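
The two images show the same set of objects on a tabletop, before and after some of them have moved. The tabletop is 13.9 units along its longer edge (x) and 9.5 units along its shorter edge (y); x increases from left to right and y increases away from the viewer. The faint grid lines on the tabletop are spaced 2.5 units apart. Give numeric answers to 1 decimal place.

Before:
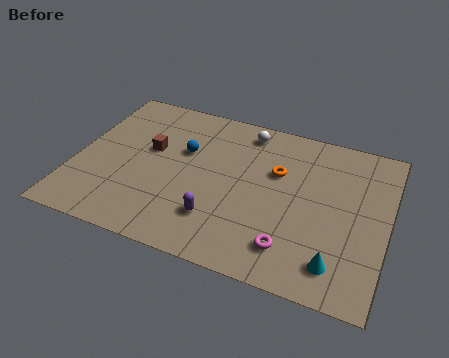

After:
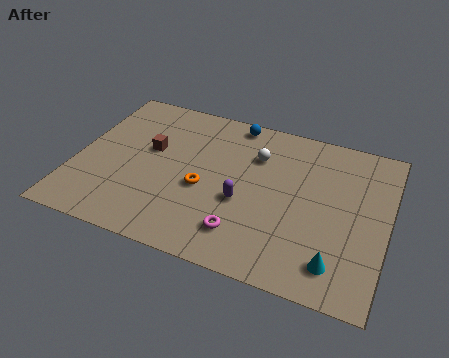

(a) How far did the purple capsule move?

1.7

The purple capsule was near (6.6, 2.4) before and (7.6, 3.8) after, so it travelled √(1.0² + 1.4²) ≈ 1.7 units.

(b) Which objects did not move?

the brown cube and the cyan cone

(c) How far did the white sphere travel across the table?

1.5

From (7.3, 8.2) to (7.9, 6.8), the white sphere covered √(0.6² + 1.4²) ≈ 1.5 units.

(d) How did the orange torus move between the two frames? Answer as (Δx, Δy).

(-3.1, -2.1)

From the two frames, the orange torus sits at roughly (8.9, 6.1) before and (5.8, 4.0) after.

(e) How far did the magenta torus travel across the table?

2.1

From (9.9, 1.9) to (7.8, 2.0), the magenta torus covered √(2.1² + 0.1²) ≈ 2.1 units.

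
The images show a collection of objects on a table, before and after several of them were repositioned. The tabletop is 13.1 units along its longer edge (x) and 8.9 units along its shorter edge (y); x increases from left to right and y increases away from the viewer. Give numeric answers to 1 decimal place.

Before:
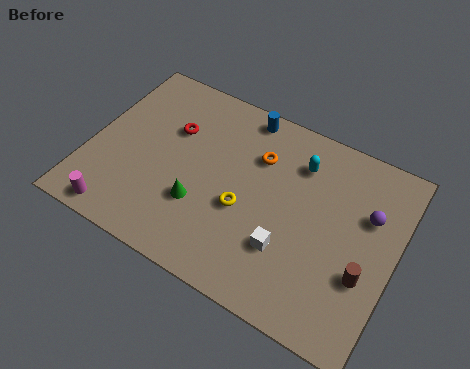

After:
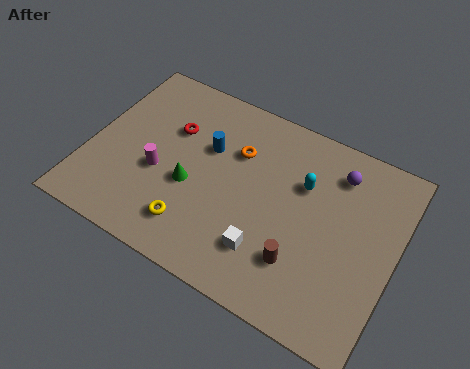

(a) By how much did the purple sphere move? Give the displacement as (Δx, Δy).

(-1.5, 1.3)

The purple sphere started near (11.8, 5.8) and ended near (10.3, 7.1).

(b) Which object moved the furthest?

the magenta cylinder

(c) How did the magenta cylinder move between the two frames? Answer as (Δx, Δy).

(1.3, 2.7)

From the two frames, the magenta cylinder sits at roughly (1.8, 0.9) before and (3.1, 3.6) after.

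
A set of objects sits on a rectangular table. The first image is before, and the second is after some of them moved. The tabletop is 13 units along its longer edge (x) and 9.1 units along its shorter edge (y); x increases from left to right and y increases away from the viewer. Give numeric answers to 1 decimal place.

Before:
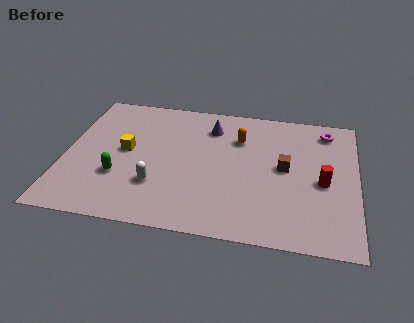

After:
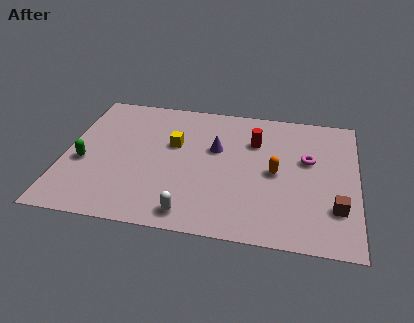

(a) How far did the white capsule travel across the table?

2.3

The white capsule was near (4.2, 2.7) before and (5.8, 1.1) after, so it travelled √(1.6² + 1.6²) ≈ 2.3 units.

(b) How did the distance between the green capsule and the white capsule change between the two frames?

+3.8

The distance was about 1.7 in the first image and 5.5 in the second, so they moved 3.8 units further apart.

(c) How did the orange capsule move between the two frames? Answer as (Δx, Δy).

(1.7, -2.1)

The orange capsule started near (7.7, 6.5) and ended near (9.4, 4.4).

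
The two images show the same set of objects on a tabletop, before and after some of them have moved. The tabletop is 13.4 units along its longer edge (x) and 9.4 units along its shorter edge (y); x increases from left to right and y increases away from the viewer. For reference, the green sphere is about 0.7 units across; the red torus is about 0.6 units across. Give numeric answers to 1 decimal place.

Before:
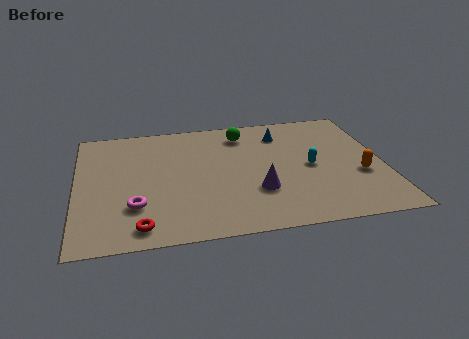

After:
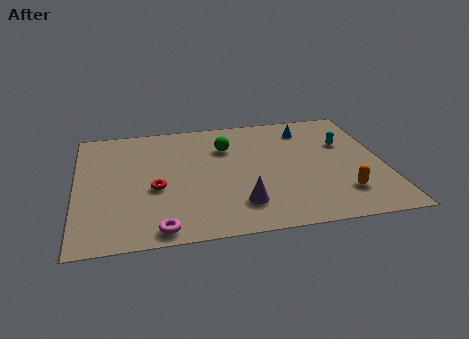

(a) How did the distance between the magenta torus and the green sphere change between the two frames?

-0.4

Before: roughly 7.0 units apart; after: 6.6. That's 0.4 units closer together.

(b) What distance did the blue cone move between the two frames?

1.1

From (9.1, 7.4) to (10.2, 7.6), the blue cone covered √(1.1² + 0.2²) ≈ 1.1 units.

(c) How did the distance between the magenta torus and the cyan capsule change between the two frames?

+1.9

They were about 7.9 units apart before and 9.8 after — 1.9 units further apart.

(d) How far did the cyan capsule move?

2.3

The cyan capsule was near (10.2, 4.5) before and (11.8, 6.1) after, so it travelled √(1.6² + 1.6²) ≈ 2.3 units.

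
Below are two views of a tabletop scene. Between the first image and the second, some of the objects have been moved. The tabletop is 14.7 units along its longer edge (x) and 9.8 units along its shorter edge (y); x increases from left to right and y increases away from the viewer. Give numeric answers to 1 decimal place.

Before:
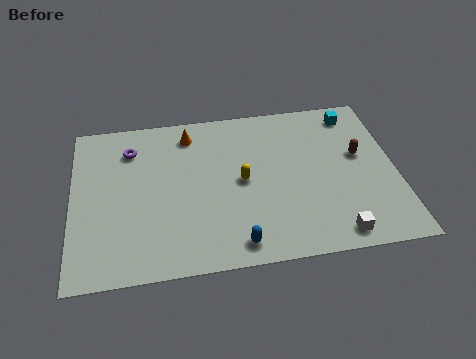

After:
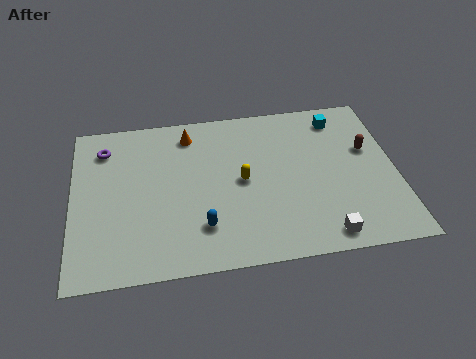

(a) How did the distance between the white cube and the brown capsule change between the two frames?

+0.6

Before: roughly 4.8 units apart; after: 5.4. That's 0.6 units further apart.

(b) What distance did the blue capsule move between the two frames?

1.9

The blue capsule moved from about (7.3, 1.2) to (5.8, 2.4), a distance of √(1.5² + 1.2²) ≈ 1.9.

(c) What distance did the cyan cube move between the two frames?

0.7

The cyan cube was near (13.0, 8.4) before and (12.3, 8.2) after, so it travelled √(0.7² + 0.2²) ≈ 0.7 units.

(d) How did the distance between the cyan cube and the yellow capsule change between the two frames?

-0.7

They were about 6.4 units apart before and 5.7 after — 0.7 units closer together.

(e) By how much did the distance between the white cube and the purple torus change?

+0.7

The distance was about 11.1 in the first image and 11.8 in the second, so they moved 0.7 units further apart.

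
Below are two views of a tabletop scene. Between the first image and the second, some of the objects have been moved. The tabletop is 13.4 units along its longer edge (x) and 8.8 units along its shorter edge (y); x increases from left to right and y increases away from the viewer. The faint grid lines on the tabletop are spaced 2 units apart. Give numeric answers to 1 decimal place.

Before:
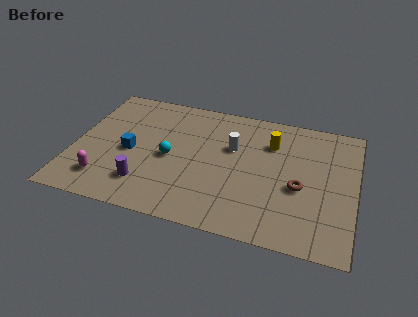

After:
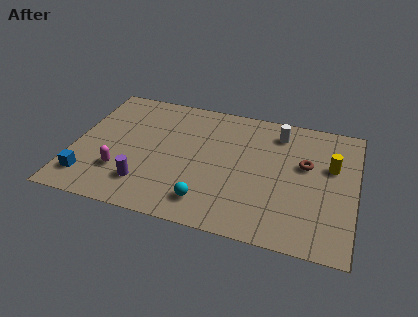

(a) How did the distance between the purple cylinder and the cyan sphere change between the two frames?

+0.7

The distance was about 2.3 in the first image and 3.0 in the second, so they moved 0.7 units further apart.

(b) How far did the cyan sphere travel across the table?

3.2

The cyan sphere was near (4.6, 4.1) before and (6.6, 1.6) after, so it travelled √(2.0² + 2.5²) ≈ 3.2 units.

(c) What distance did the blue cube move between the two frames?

2.9

The blue cube was near (2.7, 4.0) before and (0.9, 1.7) after, so it travelled √(1.8² + 2.3²) ≈ 2.9 units.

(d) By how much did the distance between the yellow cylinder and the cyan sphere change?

+1.6

The distance was about 5.2 in the first image and 6.8 in the second, so they moved 1.6 units further apart.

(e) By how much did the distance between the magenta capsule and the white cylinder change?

+1.7

They were about 6.9 units apart before and 8.6 after — 1.7 units further apart.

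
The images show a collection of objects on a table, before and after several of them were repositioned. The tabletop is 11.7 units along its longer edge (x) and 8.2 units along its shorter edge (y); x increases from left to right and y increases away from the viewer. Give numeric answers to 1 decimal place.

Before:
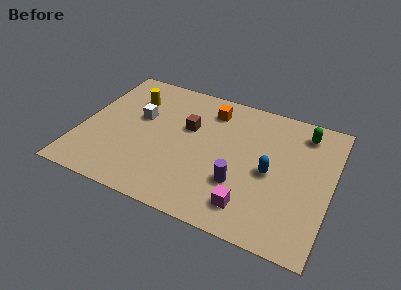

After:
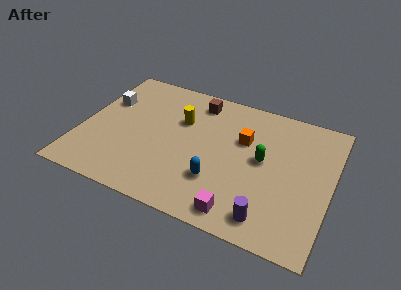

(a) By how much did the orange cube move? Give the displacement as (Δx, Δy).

(1.7, -1.3)

From the two frames, the orange cube sits at roughly (5.8, 6.6) before and (7.5, 5.3) after.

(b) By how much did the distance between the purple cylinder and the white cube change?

+3.7

The distance was about 5.5 in the first image and 9.2 in the second, so they moved 3.7 units further apart.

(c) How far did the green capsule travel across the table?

2.9

The green capsule was near (10.2, 6.8) before and (8.5, 4.4) after, so it travelled √(1.7² + 2.4²) ≈ 2.9 units.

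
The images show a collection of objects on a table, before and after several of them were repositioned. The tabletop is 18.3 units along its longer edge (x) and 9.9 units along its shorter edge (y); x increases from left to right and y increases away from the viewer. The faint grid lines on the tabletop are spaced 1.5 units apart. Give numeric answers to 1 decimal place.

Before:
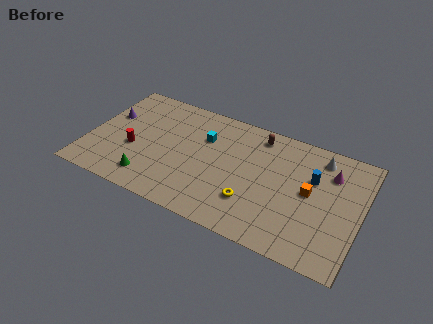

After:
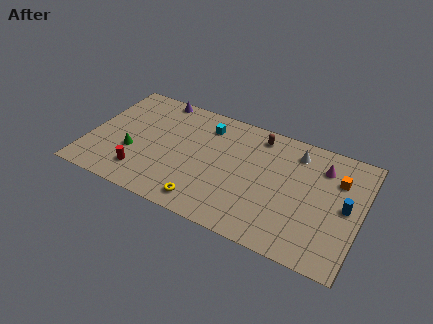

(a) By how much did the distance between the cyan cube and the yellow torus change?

+1.1

They were about 5.4 units apart before and 6.5 after — 1.1 units further apart.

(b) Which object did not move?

the brown capsule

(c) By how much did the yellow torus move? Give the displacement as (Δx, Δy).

(-3.0, -1.4)

From the two frames, the yellow torus sits at roughly (11.3, 2.8) before and (8.3, 1.4) after.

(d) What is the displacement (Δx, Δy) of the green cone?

(-1.4, 1.8)

The green cone was at about (4.5, 1.8) and moved to about (3.1, 3.6).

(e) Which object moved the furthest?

the purple cone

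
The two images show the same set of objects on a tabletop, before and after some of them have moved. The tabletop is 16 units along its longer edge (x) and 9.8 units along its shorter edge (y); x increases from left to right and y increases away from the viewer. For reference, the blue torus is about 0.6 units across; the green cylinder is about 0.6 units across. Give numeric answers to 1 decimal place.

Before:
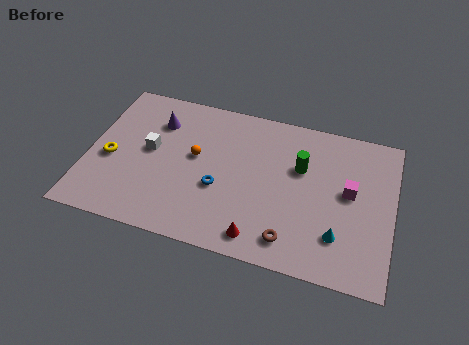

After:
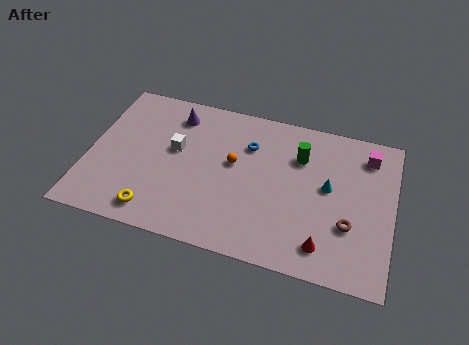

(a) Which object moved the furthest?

the yellow torus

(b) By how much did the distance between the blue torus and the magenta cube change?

-0.6

They were about 6.9 units apart before and 6.3 after — 0.6 units closer together.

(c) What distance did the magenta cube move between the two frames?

2.7

From (13.7, 5.4) to (14.5, 8.0), the magenta cube covered √(0.8² + 2.6²) ≈ 2.7 units.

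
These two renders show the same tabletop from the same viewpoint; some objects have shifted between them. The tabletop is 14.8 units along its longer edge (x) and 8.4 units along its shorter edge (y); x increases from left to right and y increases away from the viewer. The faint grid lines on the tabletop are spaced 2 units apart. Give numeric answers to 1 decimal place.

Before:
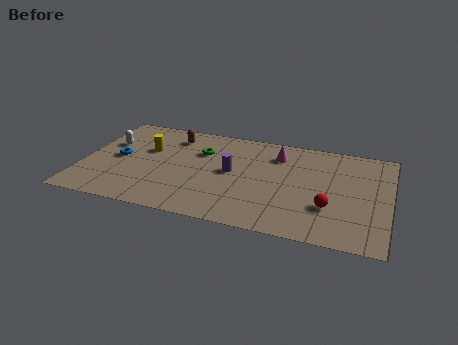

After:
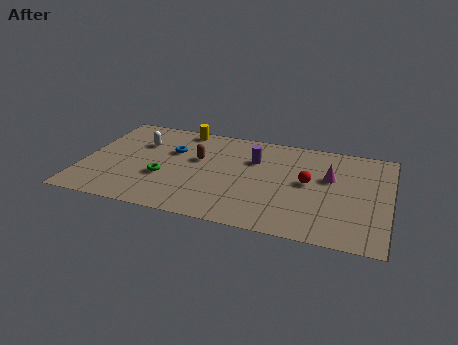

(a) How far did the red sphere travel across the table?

2.1

From (12.0, 2.7) to (10.9, 4.5), the red sphere covered √(1.1² + 1.8²) ≈ 2.1 units.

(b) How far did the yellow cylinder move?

2.7

From (3.0, 5.3) to (4.5, 7.6), the yellow cylinder covered √(1.5² + 2.3²) ≈ 2.7 units.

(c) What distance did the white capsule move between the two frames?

1.6

The white capsule moved from about (1.1, 5.4) to (2.6, 5.8), a distance of √(1.5² + 0.4²) ≈ 1.6.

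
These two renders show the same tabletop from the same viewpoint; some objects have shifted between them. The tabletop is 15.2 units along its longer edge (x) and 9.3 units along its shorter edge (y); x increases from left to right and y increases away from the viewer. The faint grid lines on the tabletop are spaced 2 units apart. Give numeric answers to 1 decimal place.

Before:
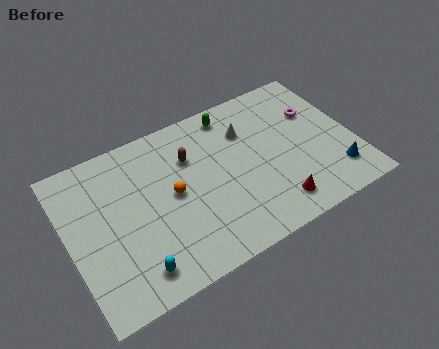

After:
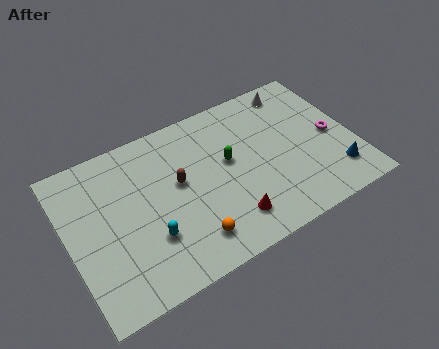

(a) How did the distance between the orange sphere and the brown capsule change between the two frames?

+1.4

The distance was about 2.1 in the first image and 3.5 in the second, so they moved 1.4 units further apart.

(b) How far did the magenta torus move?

1.9

From (13.5, 6.2) to (14.1, 4.4), the magenta torus covered √(0.6² + 1.8²) ≈ 1.9 units.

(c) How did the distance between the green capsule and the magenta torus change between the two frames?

+0.9

Before: roughly 4.7 units apart; after: 5.6. That's 0.9 units further apart.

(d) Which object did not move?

the blue cone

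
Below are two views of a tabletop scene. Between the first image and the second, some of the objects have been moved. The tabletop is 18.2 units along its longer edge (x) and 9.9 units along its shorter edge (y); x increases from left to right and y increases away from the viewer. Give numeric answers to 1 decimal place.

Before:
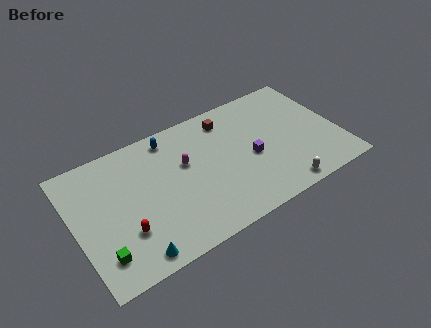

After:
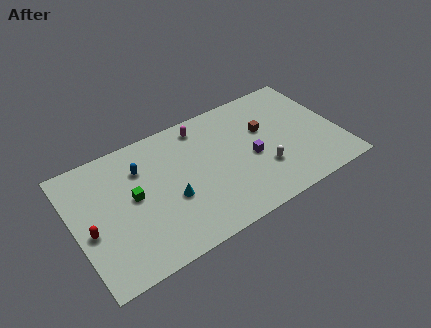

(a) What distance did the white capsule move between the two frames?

2.3

The white capsule was near (13.6, 1.0) before and (12.7, 3.1) after, so it travelled √(0.9² + 2.1²) ≈ 2.3 units.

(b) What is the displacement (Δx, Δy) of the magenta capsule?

(1.5, 2.4)

From the two frames, the magenta capsule sits at roughly (7.7, 6.1) before and (9.2, 8.5) after.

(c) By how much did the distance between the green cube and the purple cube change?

-2.8

They were about 10.9 units apart before and 8.1 after — 2.8 units closer together.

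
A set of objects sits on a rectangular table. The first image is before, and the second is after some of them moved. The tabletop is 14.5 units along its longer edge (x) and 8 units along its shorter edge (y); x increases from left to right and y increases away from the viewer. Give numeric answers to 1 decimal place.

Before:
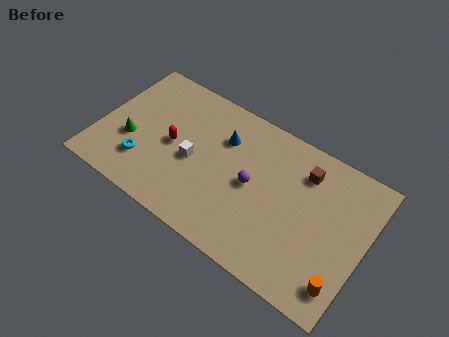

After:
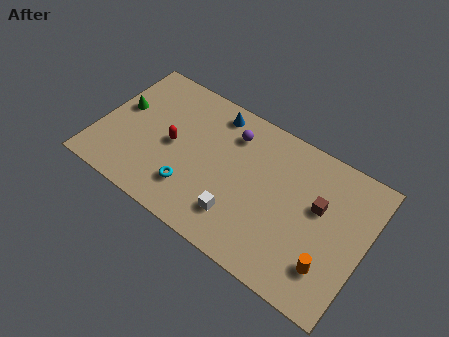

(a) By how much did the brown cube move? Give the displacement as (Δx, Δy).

(1.0, -1.4)

The brown cube was at about (10.9, 6.2) and moved to about (11.9, 4.8).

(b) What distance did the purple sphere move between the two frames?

2.7

From (8.4, 4.0) to (6.9, 6.2), the purple sphere covered √(1.5² + 2.2²) ≈ 2.7 units.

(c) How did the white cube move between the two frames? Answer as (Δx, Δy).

(2.8, -1.7)

The white cube started near (5.2, 3.6) and ended near (8.0, 1.9).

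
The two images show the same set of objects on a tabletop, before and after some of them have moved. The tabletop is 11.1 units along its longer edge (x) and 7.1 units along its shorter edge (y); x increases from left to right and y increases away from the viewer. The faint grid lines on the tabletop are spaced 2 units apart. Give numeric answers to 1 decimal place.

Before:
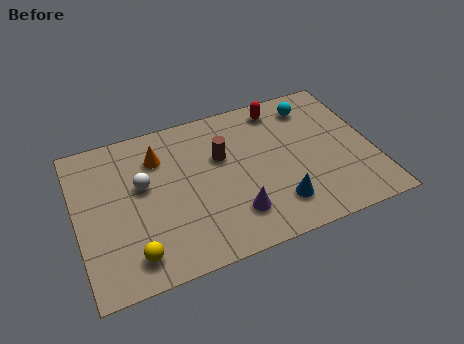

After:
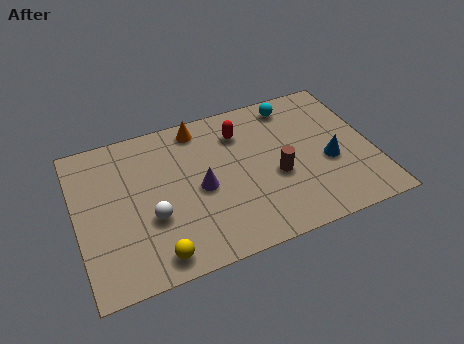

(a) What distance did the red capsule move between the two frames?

1.7

The red capsule moved from about (7.9, 6.1) to (6.3, 5.4), a distance of √(1.6² + 0.7²) ≈ 1.7.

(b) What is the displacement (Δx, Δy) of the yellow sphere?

(0.8, -0.3)

The yellow sphere started near (1.9, 1.2) and ended near (2.7, 0.9).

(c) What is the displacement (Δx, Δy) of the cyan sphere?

(-0.7, 0.3)

The cyan sphere started near (9.1, 5.8) and ended near (8.4, 6.1).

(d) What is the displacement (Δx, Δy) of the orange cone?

(1.6, 0.9)

From the two frames, the orange cone sits at roughly (3.2, 5.3) before and (4.8, 6.2) after.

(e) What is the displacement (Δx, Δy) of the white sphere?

(0.2, -1.6)

From the two frames, the white sphere sits at roughly (2.5, 4.2) before and (2.7, 2.6) after.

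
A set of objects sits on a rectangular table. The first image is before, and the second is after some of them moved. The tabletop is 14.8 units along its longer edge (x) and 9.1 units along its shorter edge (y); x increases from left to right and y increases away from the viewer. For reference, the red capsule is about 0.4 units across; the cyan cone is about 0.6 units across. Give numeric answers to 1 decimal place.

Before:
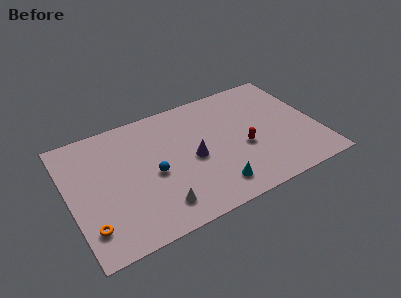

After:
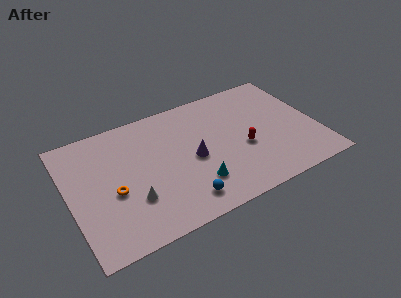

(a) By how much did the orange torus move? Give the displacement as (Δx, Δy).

(1.6, 1.8)

From the two frames, the orange torus sits at roughly (0.9, 2.0) before and (2.5, 3.8) after.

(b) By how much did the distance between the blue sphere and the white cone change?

+0.7

The distance was about 2.4 in the first image and 3.1 in the second, so they moved 0.7 units further apart.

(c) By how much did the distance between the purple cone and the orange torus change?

-2.0

The distance was about 6.8 in the first image and 4.8 in the second, so they moved 2.0 units closer together.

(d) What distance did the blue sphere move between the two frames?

3.0

The blue sphere was near (4.9, 4.1) before and (6.3, 1.5) after, so it travelled √(1.4² + 2.6²) ≈ 3.0 units.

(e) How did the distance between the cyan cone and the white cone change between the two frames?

+0.4

The distance was about 3.3 in the first image and 3.7 in the second, so they moved 0.4 units further apart.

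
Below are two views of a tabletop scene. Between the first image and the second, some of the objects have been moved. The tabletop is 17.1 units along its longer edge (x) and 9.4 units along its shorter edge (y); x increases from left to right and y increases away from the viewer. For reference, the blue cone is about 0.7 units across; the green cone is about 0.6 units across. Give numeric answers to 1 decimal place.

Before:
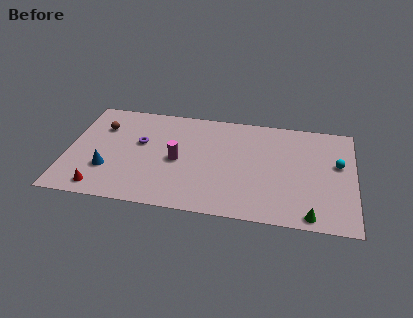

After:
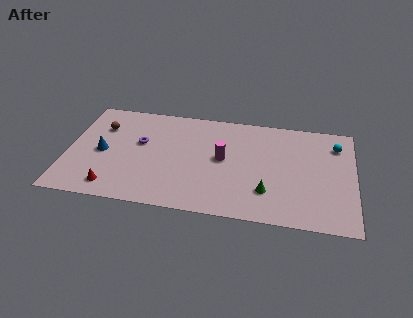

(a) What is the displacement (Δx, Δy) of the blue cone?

(-0.4, 1.5)

From the two frames, the blue cone sits at roughly (2.5, 2.9) before and (2.1, 4.4) after.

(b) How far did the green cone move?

3.1

From (14.6, 0.9) to (12.0, 2.5), the green cone covered √(2.6² + 1.6²) ≈ 3.1 units.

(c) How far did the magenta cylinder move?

2.8

The magenta cylinder was near (6.6, 4.4) before and (9.3, 5.0) after, so it travelled √(2.7² + 0.6²) ≈ 2.8 units.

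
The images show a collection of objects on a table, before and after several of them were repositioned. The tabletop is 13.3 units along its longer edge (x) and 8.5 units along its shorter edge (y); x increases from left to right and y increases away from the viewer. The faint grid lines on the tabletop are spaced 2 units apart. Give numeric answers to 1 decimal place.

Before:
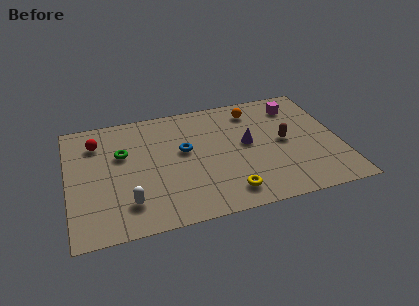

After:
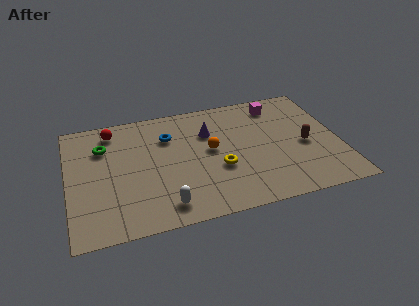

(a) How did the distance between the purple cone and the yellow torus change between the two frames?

-0.7

Before: roughly 3.4 units apart; after: 2.7. That's 0.7 units closer together.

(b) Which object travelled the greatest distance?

the orange sphere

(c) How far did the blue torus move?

1.4

The blue torus was near (5.7, 4.9) before and (5.0, 6.1) after, so it travelled √(0.7² + 1.2²) ≈ 1.4 units.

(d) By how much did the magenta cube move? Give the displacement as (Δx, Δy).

(-0.9, 0.3)

The magenta cube was at about (11.4, 6.8) and moved to about (10.5, 7.1).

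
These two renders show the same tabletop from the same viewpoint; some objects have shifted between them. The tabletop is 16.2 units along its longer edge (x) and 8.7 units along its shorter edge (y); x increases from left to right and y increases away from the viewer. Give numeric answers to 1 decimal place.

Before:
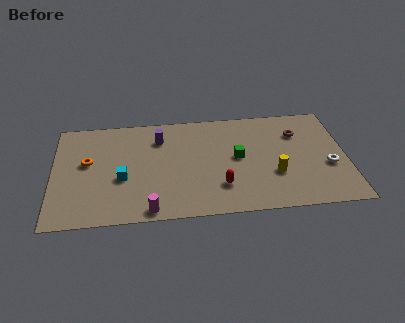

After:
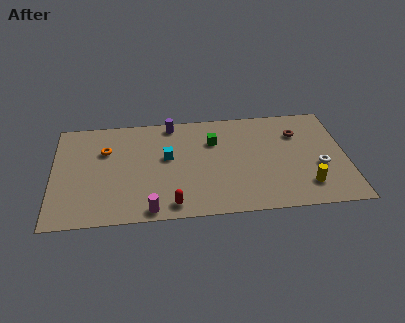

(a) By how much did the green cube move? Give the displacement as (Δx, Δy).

(-1.3, 1.5)

The green cube was at about (10.2, 4.6) and moved to about (8.9, 6.1).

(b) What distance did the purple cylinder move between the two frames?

1.4

The purple cylinder was near (5.9, 6.6) before and (6.6, 7.8) after, so it travelled √(0.7² + 1.2²) ≈ 1.4 units.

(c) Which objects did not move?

the brown torus and the magenta cylinder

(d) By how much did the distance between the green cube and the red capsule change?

+3.0

They were about 2.5 units apart before and 5.5 after — 3.0 units further apart.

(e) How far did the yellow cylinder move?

2.0

The yellow cylinder moved from about (12.2, 3.0) to (13.9, 1.9), a distance of √(1.7² + 1.1²) ≈ 2.0.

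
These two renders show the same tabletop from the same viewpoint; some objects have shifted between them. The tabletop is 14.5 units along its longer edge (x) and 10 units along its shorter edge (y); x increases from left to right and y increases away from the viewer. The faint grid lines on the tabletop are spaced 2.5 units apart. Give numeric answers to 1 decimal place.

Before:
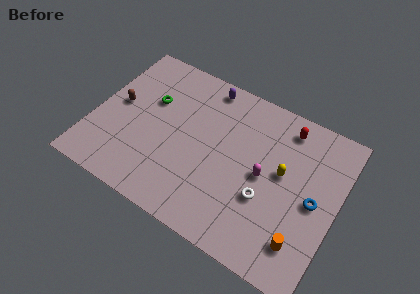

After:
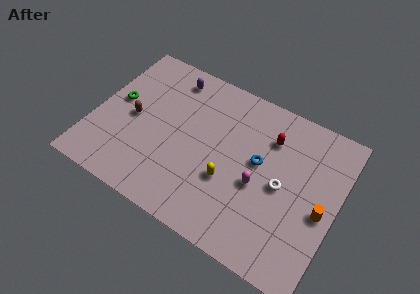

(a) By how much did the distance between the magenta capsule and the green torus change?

+1.6

They were about 7.3 units apart before and 8.9 after — 1.6 units further apart.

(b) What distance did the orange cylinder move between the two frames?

2.4

From (12.9, 2.1) to (13.7, 4.4), the orange cylinder covered √(0.8² + 2.3²) ≈ 2.4 units.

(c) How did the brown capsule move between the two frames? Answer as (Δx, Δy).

(1.0, -0.5)

The brown capsule was at about (1.3, 5.3) and moved to about (2.3, 4.8).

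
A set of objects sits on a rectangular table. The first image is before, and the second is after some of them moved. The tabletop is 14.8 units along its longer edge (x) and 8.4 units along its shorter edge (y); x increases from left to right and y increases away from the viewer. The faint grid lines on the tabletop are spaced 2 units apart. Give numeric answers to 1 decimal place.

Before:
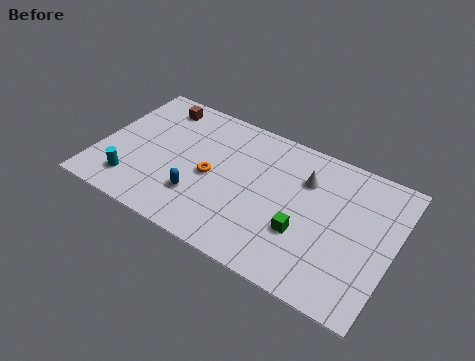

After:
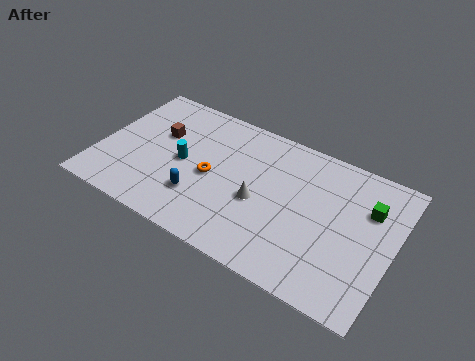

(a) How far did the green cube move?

4.1

From (10.5, 2.9) to (13.4, 5.8), the green cube covered √(2.9² + 2.9²) ≈ 4.1 units.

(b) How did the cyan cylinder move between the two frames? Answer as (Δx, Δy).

(2.2, 2.4)

The cyan cylinder started near (2.0, 1.7) and ended near (4.2, 4.1).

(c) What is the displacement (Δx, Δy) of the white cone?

(-2.0, -2.4)

The white cone started near (10.2, 6.0) and ended near (8.2, 3.6).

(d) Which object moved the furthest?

the green cube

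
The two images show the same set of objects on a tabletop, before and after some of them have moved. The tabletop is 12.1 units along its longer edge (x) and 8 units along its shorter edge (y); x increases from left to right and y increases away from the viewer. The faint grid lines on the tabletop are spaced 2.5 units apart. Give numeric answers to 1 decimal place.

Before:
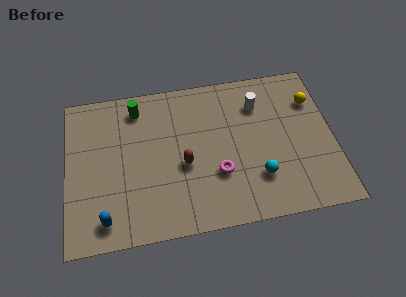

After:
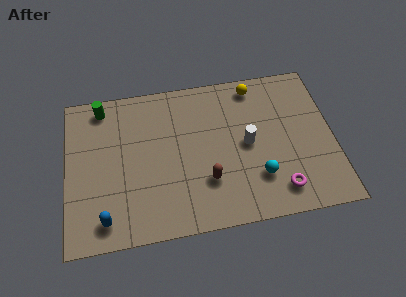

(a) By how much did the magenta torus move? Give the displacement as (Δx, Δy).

(2.7, -1.3)

The magenta torus was at about (6.8, 2.7) and moved to about (9.5, 1.4).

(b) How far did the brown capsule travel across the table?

1.4

The brown capsule was near (5.3, 3.4) before and (6.3, 2.4) after, so it travelled √(1.0² + 1.0²) ≈ 1.4 units.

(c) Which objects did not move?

the cyan sphere and the blue capsule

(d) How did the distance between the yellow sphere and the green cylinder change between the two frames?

-1.1

Before: roughly 8.1 units apart; after: 7.0. That's 1.1 units closer together.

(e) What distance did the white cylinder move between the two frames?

2.1

The white cylinder was near (8.8, 6.0) before and (8.2, 4.0) after, so it travelled √(0.6² + 2.0²) ≈ 2.1 units.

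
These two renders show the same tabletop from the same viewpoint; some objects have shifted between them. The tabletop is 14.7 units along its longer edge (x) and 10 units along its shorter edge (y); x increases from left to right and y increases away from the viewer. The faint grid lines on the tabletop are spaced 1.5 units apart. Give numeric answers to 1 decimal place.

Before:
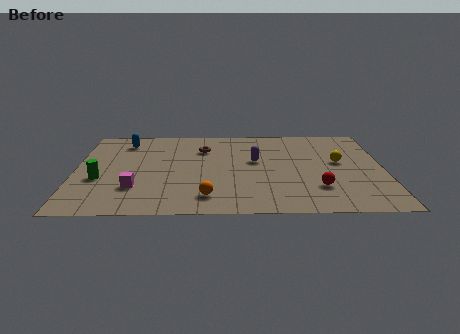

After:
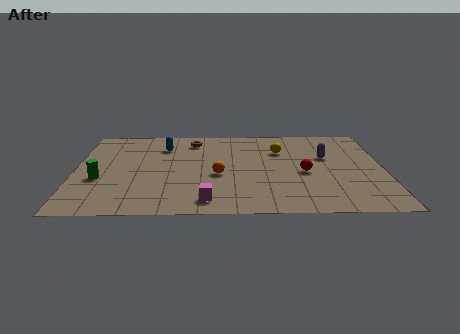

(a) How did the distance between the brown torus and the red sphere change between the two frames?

-0.5

The distance was about 7.1 in the first image and 6.6 in the second, so they moved 0.5 units closer together.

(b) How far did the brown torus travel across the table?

1.1

The brown torus was near (6.1, 7.3) before and (5.6, 8.3) after, so it travelled √(0.5² + 1.0²) ≈ 1.1 units.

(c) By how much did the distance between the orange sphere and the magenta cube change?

-0.7

They were about 3.5 units apart before and 2.8 after — 0.7 units closer together.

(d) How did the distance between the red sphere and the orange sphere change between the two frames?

-1.2

The distance was about 5.3 in the first image and 4.1 in the second, so they moved 1.2 units closer together.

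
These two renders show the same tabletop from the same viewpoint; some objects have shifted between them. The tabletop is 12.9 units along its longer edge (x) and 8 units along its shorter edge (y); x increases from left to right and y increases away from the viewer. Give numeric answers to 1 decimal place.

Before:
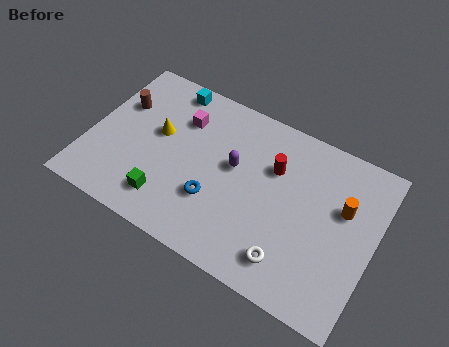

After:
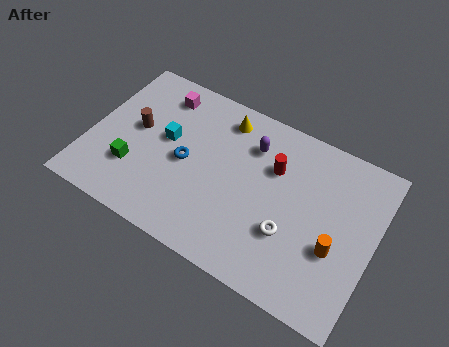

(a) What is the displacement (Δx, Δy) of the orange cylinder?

(-0.1, -2.0)

From the two frames, the orange cylinder sits at roughly (11.4, 5.0) before and (11.3, 3.0) after.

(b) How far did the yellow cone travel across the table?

3.4

From (3.0, 4.6) to (5.7, 6.7), the yellow cone covered √(2.7² + 2.1²) ≈ 3.4 units.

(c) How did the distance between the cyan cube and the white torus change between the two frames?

-2.3

They were about 8.5 units apart before and 6.2 after — 2.3 units closer together.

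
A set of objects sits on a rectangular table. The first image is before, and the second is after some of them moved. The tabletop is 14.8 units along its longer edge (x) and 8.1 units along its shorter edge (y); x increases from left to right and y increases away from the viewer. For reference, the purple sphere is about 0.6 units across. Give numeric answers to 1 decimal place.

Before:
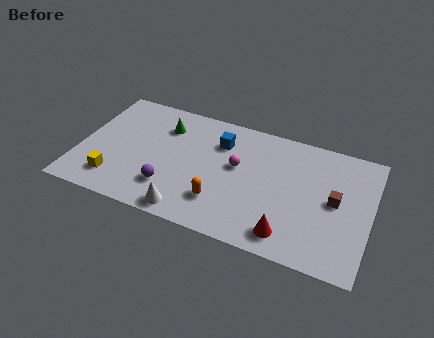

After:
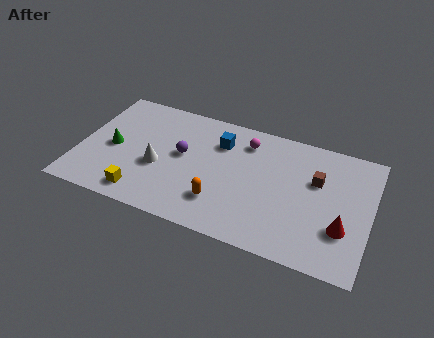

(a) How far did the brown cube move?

1.4

The brown cube moved from about (13.0, 4.2) to (12.0, 5.2), a distance of √(1.0² + 1.0²) ≈ 1.4.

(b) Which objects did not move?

the orange capsule and the blue cube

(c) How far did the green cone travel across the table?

3.3

From (4.1, 6.1) to (1.7, 3.8), the green cone covered √(2.4² + 2.3²) ≈ 3.3 units.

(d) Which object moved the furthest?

the green cone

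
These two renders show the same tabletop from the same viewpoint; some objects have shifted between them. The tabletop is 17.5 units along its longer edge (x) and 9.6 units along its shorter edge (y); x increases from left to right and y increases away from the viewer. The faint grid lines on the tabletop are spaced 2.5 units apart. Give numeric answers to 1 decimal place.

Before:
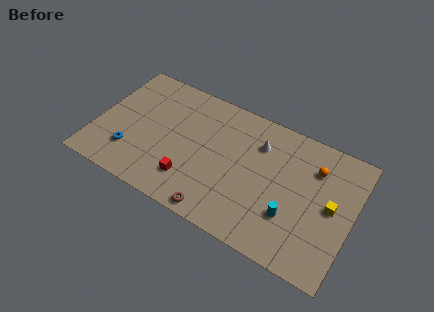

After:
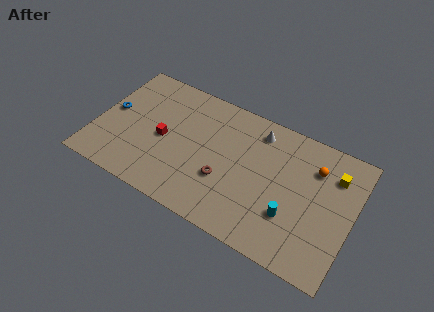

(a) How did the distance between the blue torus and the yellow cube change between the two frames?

+1.5

They were about 13.7 units apart before and 15.2 after — 1.5 units further apart.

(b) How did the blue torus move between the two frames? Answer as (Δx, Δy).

(-1.7, 2.6)

From the two frames, the blue torus sits at roughly (2.6, 2.5) before and (0.9, 5.1) after.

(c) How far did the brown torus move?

2.5

The brown torus was near (8.9, 0.9) before and (9.0, 3.4) after, so it travelled √(0.1² + 2.5²) ≈ 2.5 units.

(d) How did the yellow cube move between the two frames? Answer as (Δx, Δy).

(-0.1, 2.3)

The yellow cube was at about (16.1, 4.9) and moved to about (16.0, 7.2).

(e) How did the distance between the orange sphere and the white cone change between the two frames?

+0.3

They were about 3.8 units apart before and 4.1 after — 0.3 units further apart.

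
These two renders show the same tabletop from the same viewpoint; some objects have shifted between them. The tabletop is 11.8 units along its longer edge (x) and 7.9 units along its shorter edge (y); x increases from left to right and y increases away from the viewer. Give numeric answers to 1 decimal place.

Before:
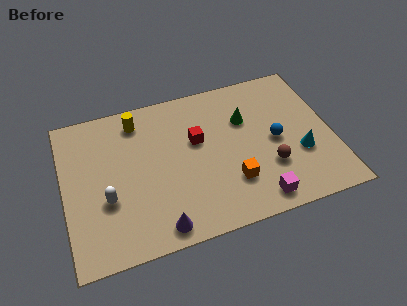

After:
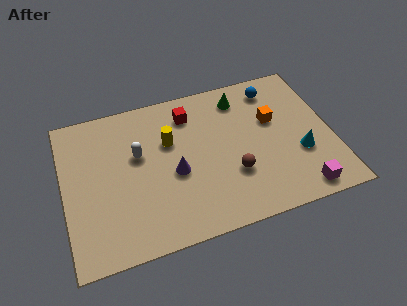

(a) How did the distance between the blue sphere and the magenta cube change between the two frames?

+2.7

They were about 3.0 units apart before and 5.7 after — 2.7 units further apart.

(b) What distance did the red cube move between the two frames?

1.5

From (5.9, 4.8) to (5.7, 6.3), the red cube covered √(0.2² + 1.5²) ≈ 1.5 units.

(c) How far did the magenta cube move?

1.9

The magenta cube moved from about (8.2, 1.0) to (10.1, 0.9), a distance of √(1.9² + 0.1²) ≈ 1.9.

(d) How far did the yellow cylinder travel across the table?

2.0

From (3.4, 6.6) to (4.7, 5.1), the yellow cylinder covered √(1.3² + 1.5²) ≈ 2.0 units.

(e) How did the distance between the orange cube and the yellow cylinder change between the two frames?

-1.2

The distance was about 5.8 in the first image and 4.6 in the second, so they moved 1.2 units closer together.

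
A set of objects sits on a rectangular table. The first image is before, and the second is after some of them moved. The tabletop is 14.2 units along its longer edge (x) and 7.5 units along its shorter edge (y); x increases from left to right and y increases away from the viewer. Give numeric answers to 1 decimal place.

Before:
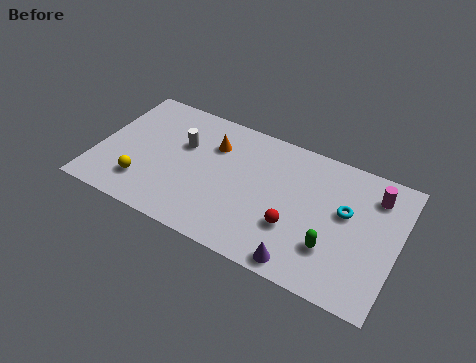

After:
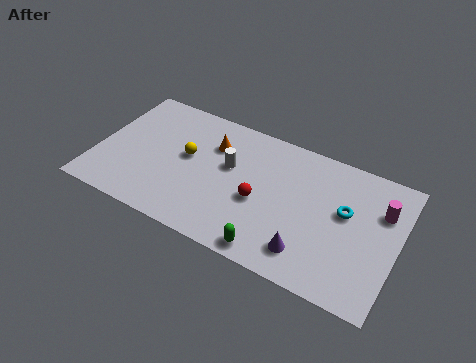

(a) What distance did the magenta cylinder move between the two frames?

0.8

From (12.9, 5.9) to (13.3, 5.2), the magenta cylinder covered √(0.4² + 0.7²) ≈ 0.8 units.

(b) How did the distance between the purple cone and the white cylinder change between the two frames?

-2.3

Before: roughly 7.4 units apart; after: 5.1. That's 2.3 units closer together.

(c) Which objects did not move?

the orange cone and the cyan torus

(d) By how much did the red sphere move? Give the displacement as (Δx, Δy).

(-1.7, 0.7)

From the two frames, the red sphere sits at roughly (9.5, 2.5) before and (7.8, 3.2) after.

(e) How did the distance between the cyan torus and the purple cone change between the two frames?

-0.7

They were about 3.9 units apart before and 3.2 after — 0.7 units closer together.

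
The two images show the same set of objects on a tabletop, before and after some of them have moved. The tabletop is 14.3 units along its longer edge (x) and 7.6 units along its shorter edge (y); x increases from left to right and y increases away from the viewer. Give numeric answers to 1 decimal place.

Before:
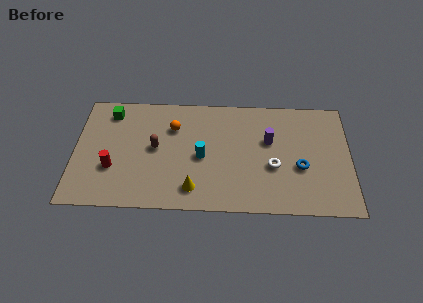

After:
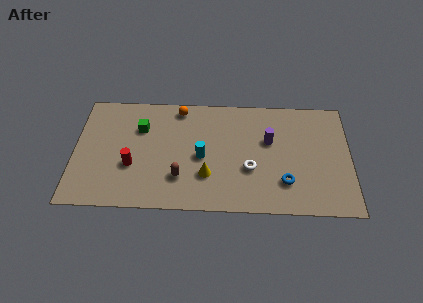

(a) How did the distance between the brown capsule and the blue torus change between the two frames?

-2.2

The distance was about 7.6 in the first image and 5.4 in the second, so they moved 2.2 units closer together.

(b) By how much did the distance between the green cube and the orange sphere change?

-1.0

The distance was about 3.4 in the first image and 2.4 in the second, so they moved 1.0 units closer together.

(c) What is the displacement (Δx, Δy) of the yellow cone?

(0.7, 0.9)

The yellow cone started near (6.2, 1.4) and ended near (6.9, 2.3).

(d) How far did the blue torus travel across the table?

1.3

The blue torus moved from about (11.7, 3.0) to (10.9, 2.0), a distance of √(0.8² + 1.0²) ≈ 1.3.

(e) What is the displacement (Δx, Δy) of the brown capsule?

(1.3, -1.9)

The brown capsule started near (4.2, 4.0) and ended near (5.5, 2.1).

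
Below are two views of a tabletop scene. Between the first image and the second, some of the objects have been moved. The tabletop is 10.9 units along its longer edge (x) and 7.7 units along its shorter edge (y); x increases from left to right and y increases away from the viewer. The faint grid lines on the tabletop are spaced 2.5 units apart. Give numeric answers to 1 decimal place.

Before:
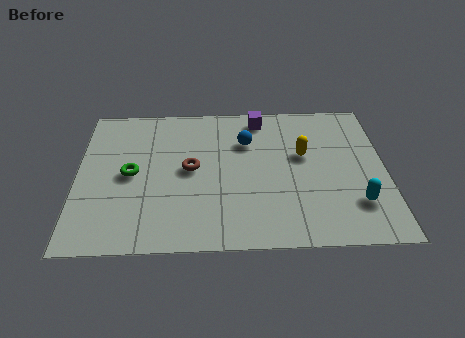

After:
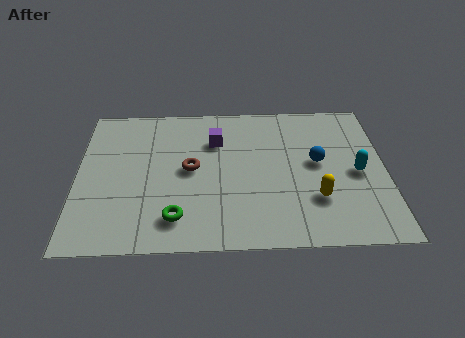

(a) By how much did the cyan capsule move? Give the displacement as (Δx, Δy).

(0.1, 1.6)

The cyan capsule started near (9.8, 2.0) and ended near (9.9, 3.6).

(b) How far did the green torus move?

2.8

From (1.9, 3.8) to (3.5, 1.5), the green torus covered √(1.6² + 2.3²) ≈ 2.8 units.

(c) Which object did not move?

the brown torus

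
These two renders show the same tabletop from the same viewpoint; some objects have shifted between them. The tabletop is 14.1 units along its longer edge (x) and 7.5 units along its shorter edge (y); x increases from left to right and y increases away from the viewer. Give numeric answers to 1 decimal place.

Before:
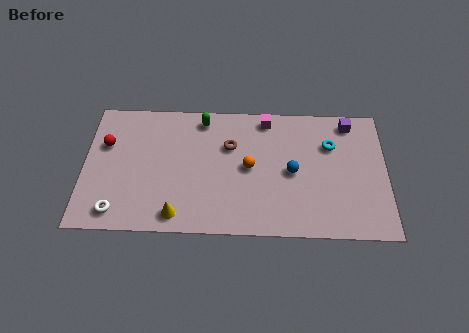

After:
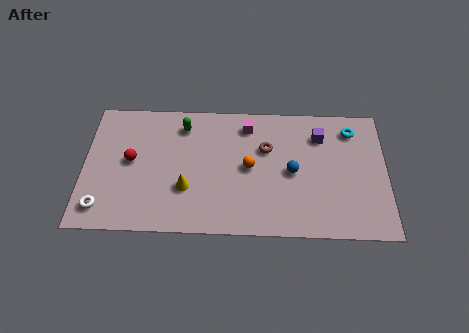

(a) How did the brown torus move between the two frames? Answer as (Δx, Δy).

(1.7, -0.1)

From the two frames, the brown torus sits at roughly (6.8, 5.0) before and (8.5, 4.9) after.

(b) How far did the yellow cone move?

1.6

The yellow cone moved from about (4.4, 1.0) to (4.8, 2.5), a distance of √(0.4² + 1.5²) ≈ 1.6.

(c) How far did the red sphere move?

1.5

From (1.0, 4.9) to (2.2, 4.0), the red sphere covered √(1.2² + 0.9²) ≈ 1.5 units.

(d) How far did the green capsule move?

1.0

The green capsule was near (5.5, 6.5) before and (4.6, 6.1) after, so it travelled √(0.9² + 0.4²) ≈ 1.0 units.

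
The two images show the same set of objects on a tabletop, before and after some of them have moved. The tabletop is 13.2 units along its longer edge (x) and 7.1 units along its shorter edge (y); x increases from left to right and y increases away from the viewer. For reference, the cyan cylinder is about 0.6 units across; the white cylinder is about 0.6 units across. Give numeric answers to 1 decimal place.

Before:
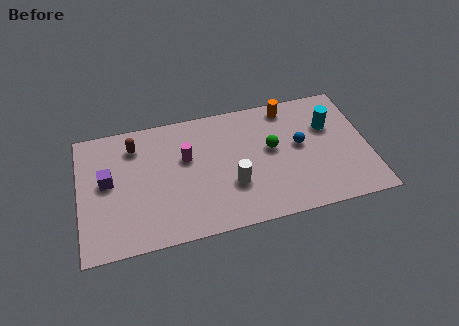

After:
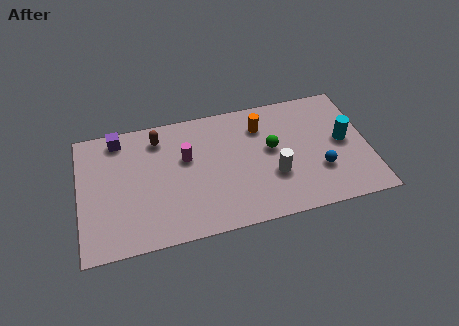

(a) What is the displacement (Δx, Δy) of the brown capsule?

(1.1, 0.2)

The brown capsule started near (2.6, 5.6) and ended near (3.7, 5.8).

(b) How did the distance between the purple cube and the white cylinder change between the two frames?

+2.0

Before: roughly 5.8 units apart; after: 7.8. That's 2.0 units further apart.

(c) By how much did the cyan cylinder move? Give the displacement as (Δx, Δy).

(0.6, -1.0)

The cyan cylinder started near (11.5, 4.7) and ended near (12.1, 3.7).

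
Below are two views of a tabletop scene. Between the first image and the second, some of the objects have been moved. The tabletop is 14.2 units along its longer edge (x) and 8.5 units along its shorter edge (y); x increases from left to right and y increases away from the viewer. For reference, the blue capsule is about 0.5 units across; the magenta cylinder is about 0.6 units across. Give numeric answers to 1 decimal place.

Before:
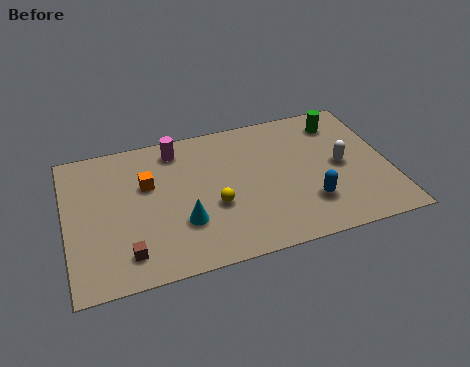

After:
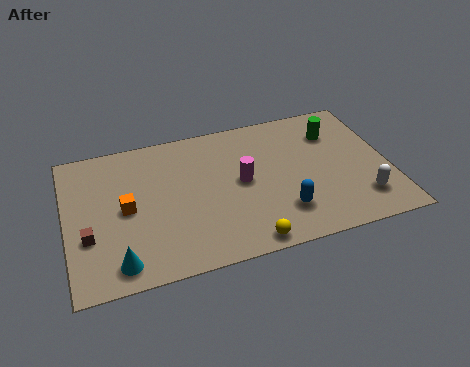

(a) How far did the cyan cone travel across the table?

3.3

The cyan cone was near (5.0, 2.7) before and (2.1, 1.2) after, so it travelled √(2.9² + 1.5²) ≈ 3.3 units.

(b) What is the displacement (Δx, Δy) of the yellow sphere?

(1.2, -2.5)

The yellow sphere started near (6.4, 3.3) and ended near (7.6, 0.8).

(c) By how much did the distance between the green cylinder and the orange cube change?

+0.8

Before: roughly 8.8 units apart; after: 9.6. That's 0.8 units further apart.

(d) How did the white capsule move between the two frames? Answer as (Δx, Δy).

(0.7, -2.3)

The white capsule was at about (12.1, 4.2) and moved to about (12.8, 1.9).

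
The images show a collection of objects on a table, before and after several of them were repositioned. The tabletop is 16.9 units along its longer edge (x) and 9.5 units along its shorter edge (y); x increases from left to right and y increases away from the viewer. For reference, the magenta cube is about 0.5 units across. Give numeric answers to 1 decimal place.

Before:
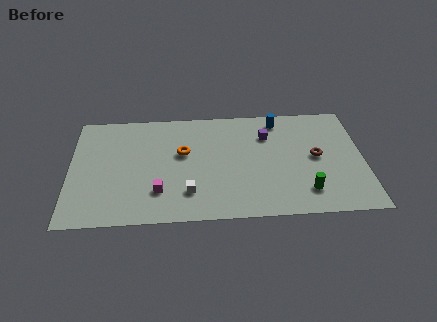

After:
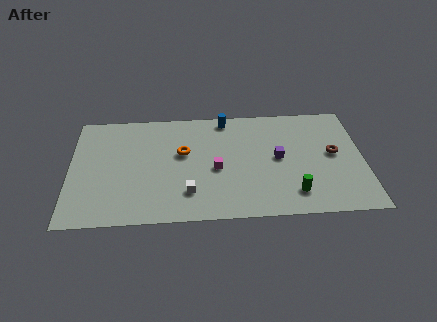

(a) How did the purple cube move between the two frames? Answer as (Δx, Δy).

(0.6, -2.0)

The purple cube started near (11.4, 6.9) and ended near (12.0, 4.9).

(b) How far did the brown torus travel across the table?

1.0

The brown torus moved from about (14.2, 4.9) to (15.2, 5.1), a distance of √(1.0² + 0.2²) ≈ 1.0.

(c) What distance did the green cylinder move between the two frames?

0.7

From (13.5, 2.0) to (12.8, 1.9), the green cylinder covered √(0.7² + 0.1²) ≈ 0.7 units.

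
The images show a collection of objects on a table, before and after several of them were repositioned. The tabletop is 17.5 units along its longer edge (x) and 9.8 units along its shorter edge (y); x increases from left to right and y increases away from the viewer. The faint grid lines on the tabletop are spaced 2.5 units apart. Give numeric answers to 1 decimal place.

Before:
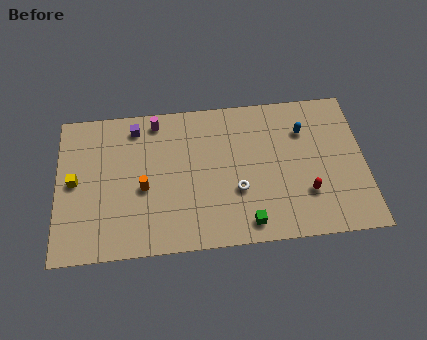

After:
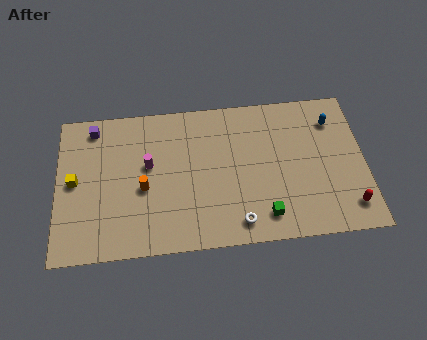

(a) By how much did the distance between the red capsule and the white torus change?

+2.4

The distance was about 3.9 in the first image and 6.3 in the second, so they moved 2.4 units further apart.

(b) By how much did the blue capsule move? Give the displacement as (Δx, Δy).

(1.7, 0.5)

The blue capsule was at about (14.1, 7.1) and moved to about (15.8, 7.6).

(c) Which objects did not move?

the orange cylinder and the yellow cube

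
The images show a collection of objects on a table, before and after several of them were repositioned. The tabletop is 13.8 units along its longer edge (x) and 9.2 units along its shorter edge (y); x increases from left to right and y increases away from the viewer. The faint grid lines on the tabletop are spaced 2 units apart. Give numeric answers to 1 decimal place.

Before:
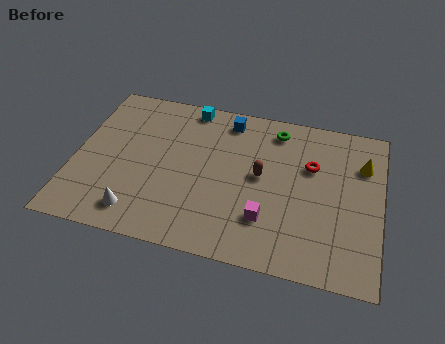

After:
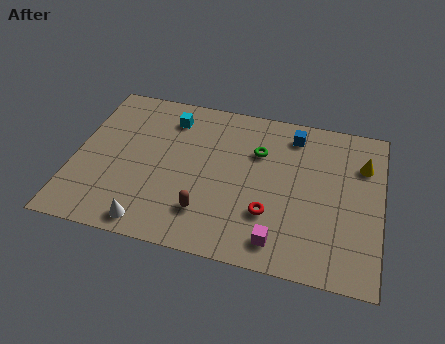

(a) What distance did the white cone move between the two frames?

0.8

From (3.1, 1.5) to (3.7, 1.0), the white cone covered √(0.6² + 0.5²) ≈ 0.8 units.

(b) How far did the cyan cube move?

1.2

The cyan cube moved from about (4.9, 8.3) to (4.1, 7.4), a distance of √(0.8² + 0.9²) ≈ 1.2.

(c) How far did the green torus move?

1.7

From (8.9, 7.8) to (8.2, 6.3), the green torus covered √(0.7² + 1.5²) ≈ 1.7 units.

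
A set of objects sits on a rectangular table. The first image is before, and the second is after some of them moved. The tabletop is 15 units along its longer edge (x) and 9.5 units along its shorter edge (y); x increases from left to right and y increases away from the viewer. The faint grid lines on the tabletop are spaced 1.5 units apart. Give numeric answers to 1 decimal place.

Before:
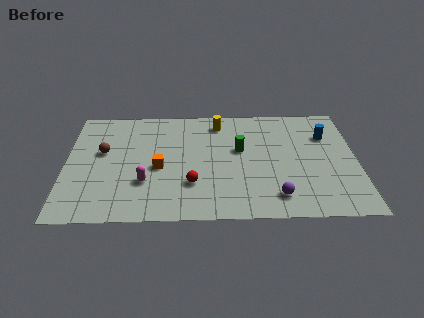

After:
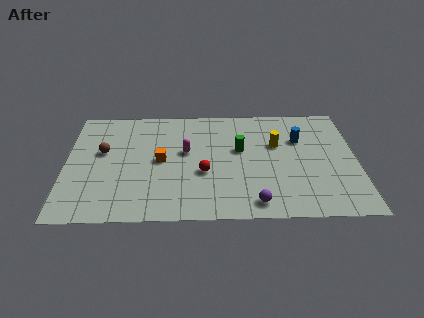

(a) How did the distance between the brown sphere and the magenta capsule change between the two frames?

+0.9

The distance was about 3.4 in the first image and 4.3 in the second, so they moved 0.9 units further apart.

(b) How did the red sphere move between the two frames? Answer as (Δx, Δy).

(0.6, 0.9)

From the two frames, the red sphere sits at roughly (6.5, 2.8) before and (7.1, 3.7) after.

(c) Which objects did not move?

the brown sphere and the green cylinder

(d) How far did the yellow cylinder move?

3.6

The yellow cylinder moved from about (7.9, 8.0) to (10.9, 6.0), a distance of √(3.0² + 2.0²) ≈ 3.6.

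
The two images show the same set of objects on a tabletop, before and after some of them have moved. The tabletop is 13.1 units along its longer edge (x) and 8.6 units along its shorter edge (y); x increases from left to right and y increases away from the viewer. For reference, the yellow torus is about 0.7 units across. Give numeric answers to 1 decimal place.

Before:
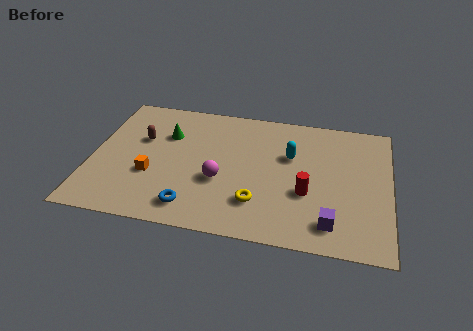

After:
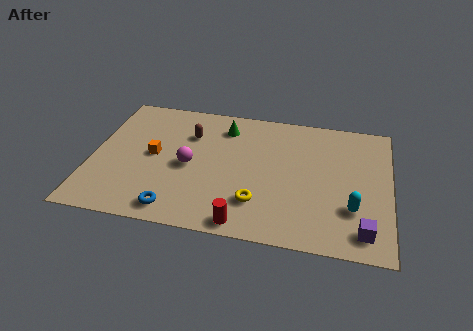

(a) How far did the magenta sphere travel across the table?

1.6

From (5.7, 3.3) to (4.3, 4.0), the magenta sphere covered √(1.4² + 0.7²) ≈ 1.6 units.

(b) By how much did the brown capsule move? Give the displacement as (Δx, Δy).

(2.1, 0.7)

The brown capsule was at about (2.1, 5.4) and moved to about (4.2, 6.1).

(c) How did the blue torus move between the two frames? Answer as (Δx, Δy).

(-0.7, -0.3)

From the two frames, the blue torus sits at roughly (4.6, 1.4) before and (3.9, 1.1) after.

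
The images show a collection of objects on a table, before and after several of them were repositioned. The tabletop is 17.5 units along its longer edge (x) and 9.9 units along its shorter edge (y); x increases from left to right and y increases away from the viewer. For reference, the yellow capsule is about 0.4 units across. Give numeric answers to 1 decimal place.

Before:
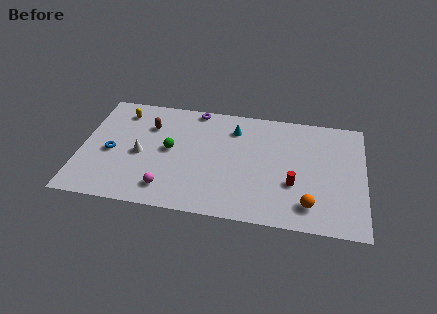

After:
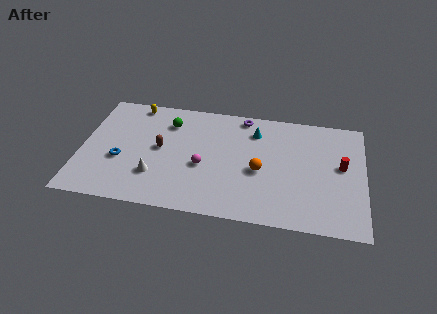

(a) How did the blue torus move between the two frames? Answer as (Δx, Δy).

(0.6, -0.6)

The blue torus was at about (1.9, 4.4) and moved to about (2.5, 3.8).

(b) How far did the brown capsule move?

2.1

From (4.1, 7.1) to (4.9, 5.2), the brown capsule covered √(0.8² + 1.9²) ≈ 2.1 units.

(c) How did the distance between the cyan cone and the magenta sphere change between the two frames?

-2.3

The distance was about 7.1 in the first image and 4.8 in the second, so they moved 2.3 units closer together.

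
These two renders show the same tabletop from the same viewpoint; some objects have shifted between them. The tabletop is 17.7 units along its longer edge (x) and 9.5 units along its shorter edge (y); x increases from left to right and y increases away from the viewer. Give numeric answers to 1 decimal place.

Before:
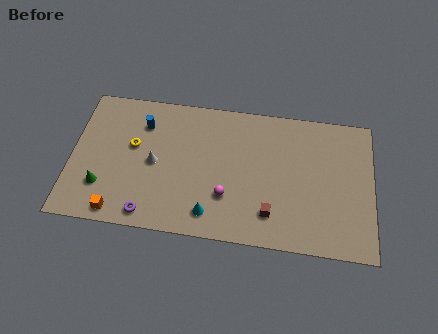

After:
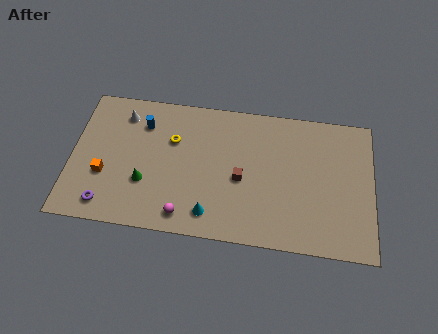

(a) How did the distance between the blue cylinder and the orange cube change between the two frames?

-2.0

Before: roughly 6.3 units apart; after: 4.3. That's 2.0 units closer together.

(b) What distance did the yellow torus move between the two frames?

2.4

The yellow torus was near (3.6, 5.6) before and (5.9, 6.3) after, so it travelled √(2.3² + 0.7²) ≈ 2.4 units.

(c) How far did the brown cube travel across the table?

2.8

The brown cube moved from about (11.8, 2.1) to (10.0, 4.2), a distance of √(1.8² + 2.1²) ≈ 2.8.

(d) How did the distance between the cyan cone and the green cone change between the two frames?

-2.3

The distance was about 6.5 in the first image and 4.2 in the second, so they moved 2.3 units closer together.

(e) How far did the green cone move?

2.6

The green cone was near (1.9, 2.6) before and (4.4, 3.2) after, so it travelled √(2.5² + 0.6²) ≈ 2.6 units.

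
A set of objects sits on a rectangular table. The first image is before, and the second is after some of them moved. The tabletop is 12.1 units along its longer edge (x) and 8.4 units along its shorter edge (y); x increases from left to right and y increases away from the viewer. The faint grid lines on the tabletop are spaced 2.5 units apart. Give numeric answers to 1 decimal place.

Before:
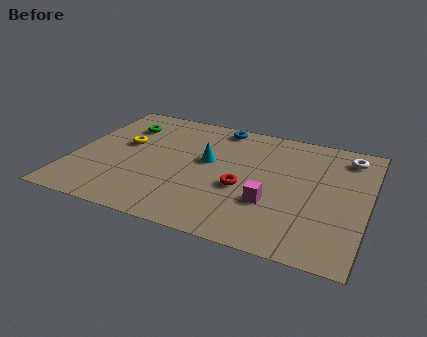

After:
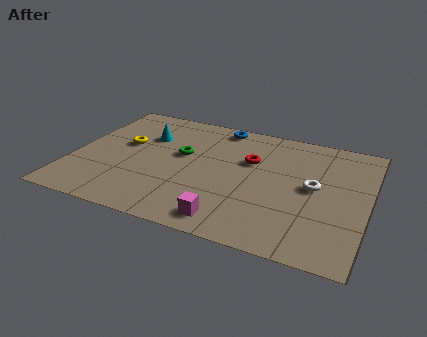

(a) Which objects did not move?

the yellow torus and the blue torus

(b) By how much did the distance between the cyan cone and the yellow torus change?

-2.3

The distance was about 3.5 in the first image and 1.2 in the second, so they moved 2.3 units closer together.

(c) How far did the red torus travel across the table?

2.0

From (7.1, 3.4) to (7.2, 5.4), the red torus covered √(0.1² + 2.0²) ≈ 2.0 units.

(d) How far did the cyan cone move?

2.9

The cyan cone moved from about (5.5, 4.8) to (2.8, 5.8), a distance of √(2.7² + 1.0²) ≈ 2.9.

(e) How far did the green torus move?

3.0

The green torus moved from about (1.8, 6.3) to (4.4, 4.9), a distance of √(2.6² + 1.4²) ≈ 3.0.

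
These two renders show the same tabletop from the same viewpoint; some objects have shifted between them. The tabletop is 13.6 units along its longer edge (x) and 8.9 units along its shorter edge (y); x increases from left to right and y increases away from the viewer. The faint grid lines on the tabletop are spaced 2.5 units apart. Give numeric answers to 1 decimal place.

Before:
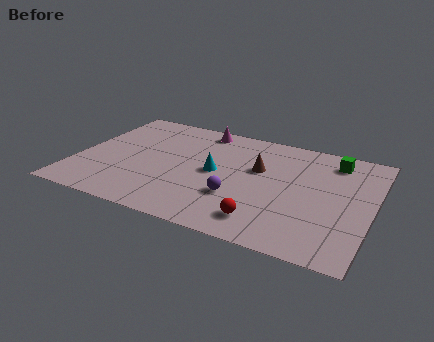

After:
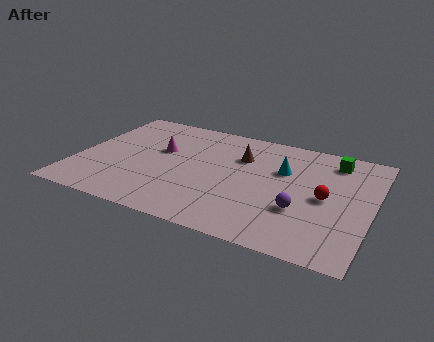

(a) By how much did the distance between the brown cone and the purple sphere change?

+1.8

The distance was about 2.7 in the first image and 4.5 in the second, so they moved 1.8 units further apart.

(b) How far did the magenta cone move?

3.0

The magenta cone was near (5.3, 7.9) before and (3.7, 5.4) after, so it travelled √(1.6² + 2.5²) ≈ 3.0 units.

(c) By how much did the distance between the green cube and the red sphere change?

-3.3

The distance was about 6.4 in the first image and 3.1 in the second, so they moved 3.3 units closer together.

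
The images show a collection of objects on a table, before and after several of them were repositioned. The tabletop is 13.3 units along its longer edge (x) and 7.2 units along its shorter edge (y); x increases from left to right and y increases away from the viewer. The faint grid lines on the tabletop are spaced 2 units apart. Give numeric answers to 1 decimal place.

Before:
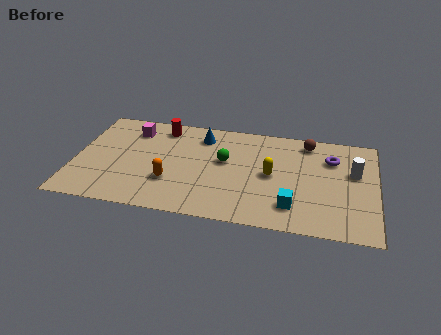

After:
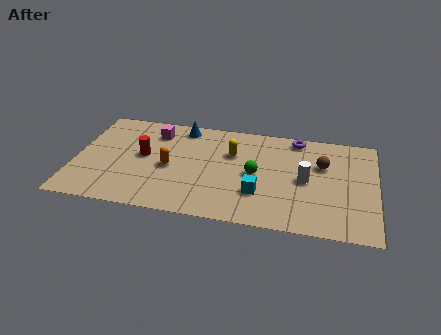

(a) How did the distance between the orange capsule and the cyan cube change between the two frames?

-1.3

The distance was about 5.4 in the first image and 4.1 in the second, so they moved 1.3 units closer together.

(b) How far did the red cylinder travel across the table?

2.3

The red cylinder was near (3.7, 6.1) before and (3.0, 3.9) after, so it travelled √(0.7² + 2.2²) ≈ 2.3 units.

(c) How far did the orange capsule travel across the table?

1.0

From (4.3, 2.3) to (4.2, 3.3), the orange capsule covered √(0.1² + 1.0²) ≈ 1.0 units.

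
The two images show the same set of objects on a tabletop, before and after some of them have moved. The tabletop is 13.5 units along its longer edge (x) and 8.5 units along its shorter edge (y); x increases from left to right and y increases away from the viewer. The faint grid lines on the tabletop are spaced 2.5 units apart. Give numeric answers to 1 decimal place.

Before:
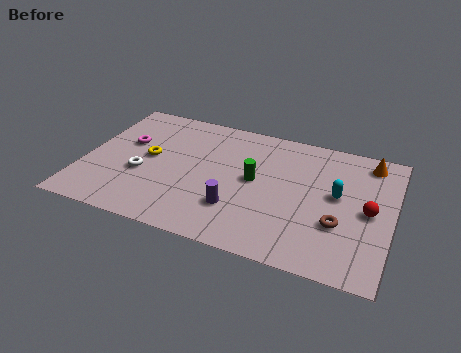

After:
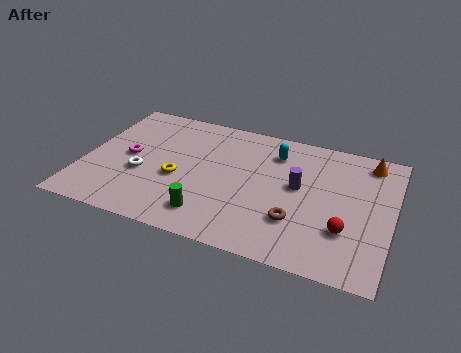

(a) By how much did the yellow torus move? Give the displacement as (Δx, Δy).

(1.4, -1.0)

The yellow torus started near (2.8, 4.5) and ended near (4.2, 3.5).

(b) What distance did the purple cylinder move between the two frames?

3.4

The purple cylinder moved from about (6.9, 2.4) to (9.4, 4.7), a distance of √(2.5² + 2.3²) ≈ 3.4.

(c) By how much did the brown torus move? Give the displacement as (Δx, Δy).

(-1.8, -0.4)

The brown torus was at about (11.3, 2.9) and moved to about (9.5, 2.5).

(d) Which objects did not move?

the orange cone and the white torus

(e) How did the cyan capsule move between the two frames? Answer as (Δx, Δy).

(-2.9, 1.9)

The cyan capsule was at about (11.1, 4.7) and moved to about (8.2, 6.6).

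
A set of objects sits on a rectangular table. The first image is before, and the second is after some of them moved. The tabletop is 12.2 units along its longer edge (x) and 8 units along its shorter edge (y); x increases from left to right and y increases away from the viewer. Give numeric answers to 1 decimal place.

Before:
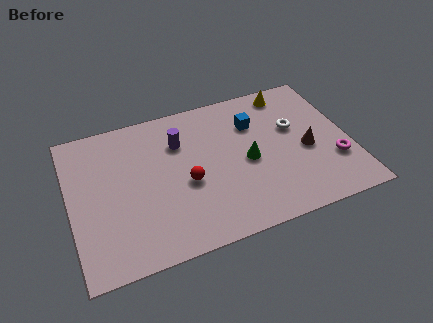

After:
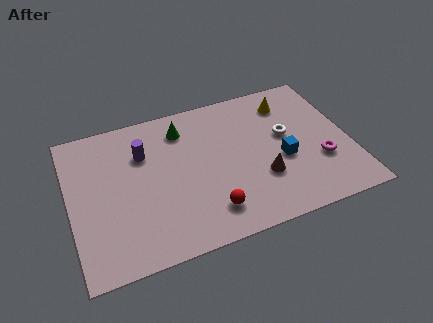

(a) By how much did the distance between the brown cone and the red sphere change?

-2.7

Before: roughly 5.3 units apart; after: 2.6. That's 2.7 units closer together.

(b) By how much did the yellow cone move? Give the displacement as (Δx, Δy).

(-0.1, -0.6)

The yellow cone started near (9.9, 7.0) and ended near (9.8, 6.4).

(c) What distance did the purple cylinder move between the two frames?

1.6

From (4.9, 5.7) to (3.3, 5.6), the purple cylinder covered √(1.6² + 0.1²) ≈ 1.6 units.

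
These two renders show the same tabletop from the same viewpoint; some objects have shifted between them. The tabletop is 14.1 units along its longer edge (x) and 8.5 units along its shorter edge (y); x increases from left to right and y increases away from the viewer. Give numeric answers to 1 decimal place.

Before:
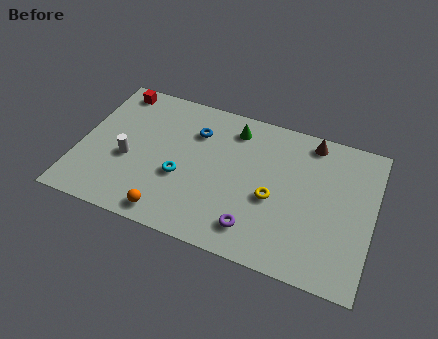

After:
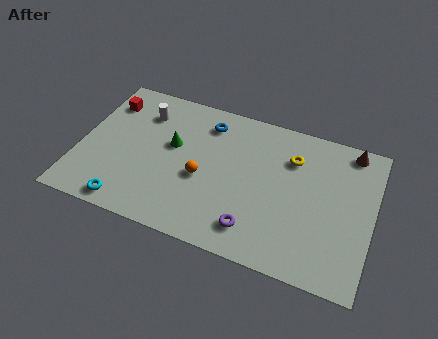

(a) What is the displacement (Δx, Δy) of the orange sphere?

(1.3, 2.6)

The orange sphere started near (4.7, 1.0) and ended near (6.0, 3.6).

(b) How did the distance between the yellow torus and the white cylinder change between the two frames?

+0.3

The distance was about 7.0 in the first image and 7.3 in the second, so they moved 0.3 units further apart.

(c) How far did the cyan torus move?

3.3

The cyan torus was near (5.0, 3.3) before and (2.7, 0.9) after, so it travelled √(2.3² + 2.4²) ≈ 3.3 units.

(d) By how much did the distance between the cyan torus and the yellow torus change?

+4.7

Before: roughly 4.4 units apart; after: 9.1. That's 4.7 units further apart.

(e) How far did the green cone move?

3.4

The green cone was near (7.2, 7.0) before and (4.4, 5.0) after, so it travelled √(2.8² + 2.0²) ≈ 3.4 units.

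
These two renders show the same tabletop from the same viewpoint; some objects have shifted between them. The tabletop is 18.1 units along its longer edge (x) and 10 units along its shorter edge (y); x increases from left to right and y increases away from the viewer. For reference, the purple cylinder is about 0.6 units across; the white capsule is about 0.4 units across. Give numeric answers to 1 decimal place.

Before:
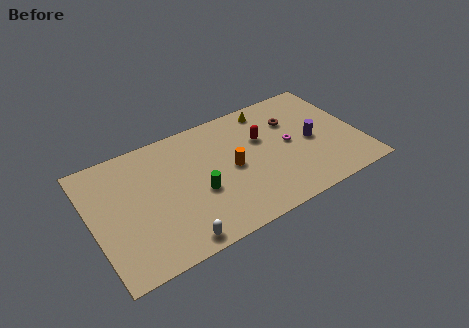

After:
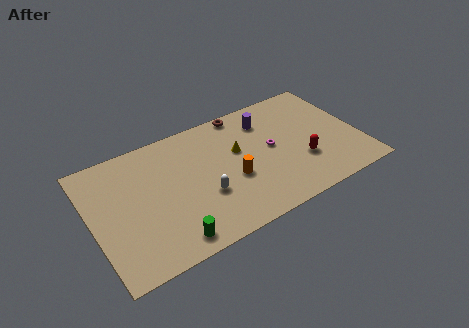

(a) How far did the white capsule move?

3.5

The white capsule was near (5.0, 1.0) before and (7.3, 3.6) after, so it travelled √(2.3² + 2.6²) ≈ 3.5 units.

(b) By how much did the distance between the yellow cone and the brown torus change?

+1.0

The distance was about 2.2 in the first image and 3.2 in the second, so they moved 1.0 units further apart.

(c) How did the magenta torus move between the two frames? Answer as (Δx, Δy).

(-1.2, 0.2)

The magenta torus started near (13.4, 5.1) and ended near (12.2, 5.3).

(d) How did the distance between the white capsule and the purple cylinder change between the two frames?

-4.1

They were about 10.6 units apart before and 6.5 after — 4.1 units closer together.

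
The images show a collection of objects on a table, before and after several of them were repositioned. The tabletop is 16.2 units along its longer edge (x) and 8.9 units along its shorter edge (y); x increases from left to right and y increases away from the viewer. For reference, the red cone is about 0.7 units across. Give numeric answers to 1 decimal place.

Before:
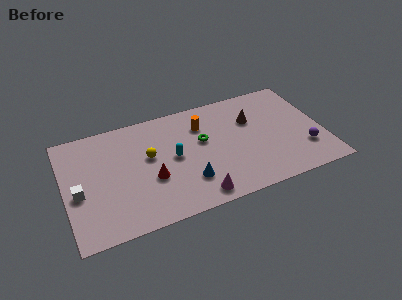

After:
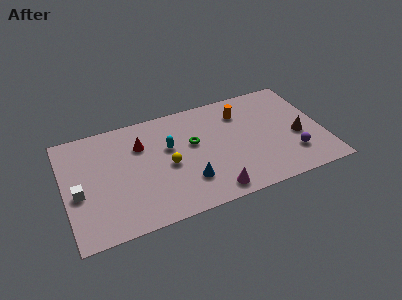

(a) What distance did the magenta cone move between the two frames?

1.0

From (7.9, 1.1) to (8.9, 1.1), the magenta cone covered √(1.0² + 0.0²) ≈ 1.0 units.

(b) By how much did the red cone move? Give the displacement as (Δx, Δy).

(-0.4, 2.9)

The red cone was at about (5.3, 3.4) and moved to about (4.9, 6.3).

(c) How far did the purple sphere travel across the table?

0.8

The purple sphere moved from about (14.9, 2.5) to (14.1, 2.3), a distance of √(0.8² + 0.2²) ≈ 0.8.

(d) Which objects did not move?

the white cube and the blue cone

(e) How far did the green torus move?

0.6

The green torus was near (8.7, 5.3) before and (8.1, 5.3) after, so it travelled √(0.6² + 0.0²) ≈ 0.6 units.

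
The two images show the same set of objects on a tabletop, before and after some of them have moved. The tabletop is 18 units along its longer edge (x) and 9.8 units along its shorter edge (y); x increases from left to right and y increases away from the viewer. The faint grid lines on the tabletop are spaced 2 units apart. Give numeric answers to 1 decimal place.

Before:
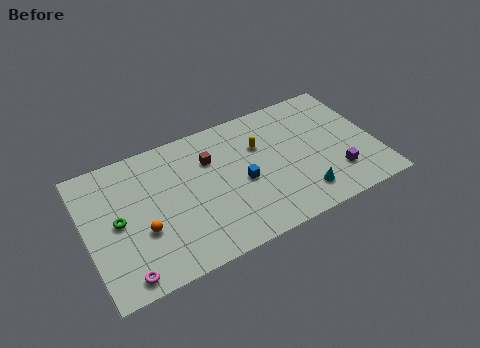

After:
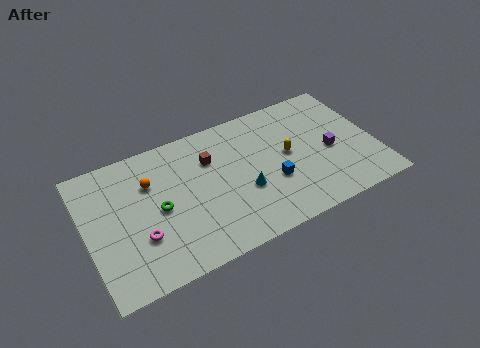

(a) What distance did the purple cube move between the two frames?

1.9

The purple cube moved from about (15.3, 2.5) to (15.2, 4.4), a distance of √(0.1² + 1.9²) ≈ 1.9.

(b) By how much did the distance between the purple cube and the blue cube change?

-2.1

The distance was about 6.0 in the first image and 3.9 in the second, so they moved 2.1 units closer together.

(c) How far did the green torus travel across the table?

2.5

The green torus moved from about (1.9, 4.9) to (4.4, 4.7), a distance of √(2.5² + 0.2²) ≈ 2.5.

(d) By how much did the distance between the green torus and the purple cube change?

-2.8

The distance was about 13.6 in the first image and 10.8 in the second, so they moved 2.8 units closer together.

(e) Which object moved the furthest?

the cyan cone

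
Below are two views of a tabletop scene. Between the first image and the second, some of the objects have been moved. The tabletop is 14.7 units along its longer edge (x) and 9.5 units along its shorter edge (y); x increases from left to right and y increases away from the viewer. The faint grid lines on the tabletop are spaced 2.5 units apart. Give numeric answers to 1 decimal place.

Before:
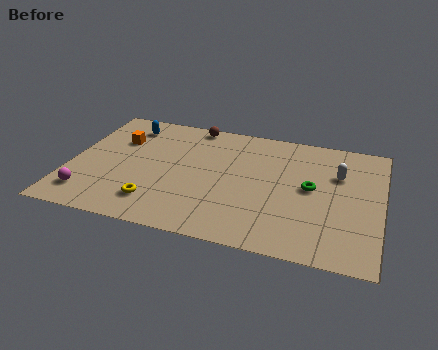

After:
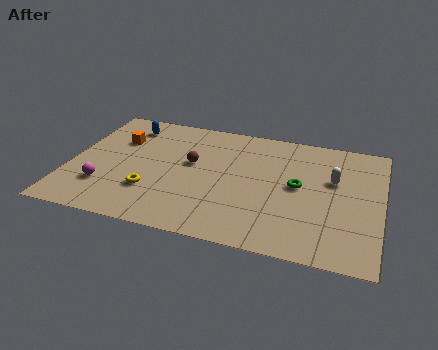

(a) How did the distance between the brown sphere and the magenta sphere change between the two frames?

-3.3

The distance was about 8.2 in the first image and 4.9 in the second, so they moved 3.3 units closer together.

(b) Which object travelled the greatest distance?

the brown sphere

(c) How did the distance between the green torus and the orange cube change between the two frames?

-0.6

The distance was about 9.4 in the first image and 8.8 in the second, so they moved 0.6 units closer together.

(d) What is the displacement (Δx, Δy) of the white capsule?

(-0.2, -0.5)

From the two frames, the white capsule sits at roughly (12.6, 6.4) before and (12.4, 5.9) after.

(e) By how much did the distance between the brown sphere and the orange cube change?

-0.3

They were about 4.0 units apart before and 3.7 after — 0.3 units closer together.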